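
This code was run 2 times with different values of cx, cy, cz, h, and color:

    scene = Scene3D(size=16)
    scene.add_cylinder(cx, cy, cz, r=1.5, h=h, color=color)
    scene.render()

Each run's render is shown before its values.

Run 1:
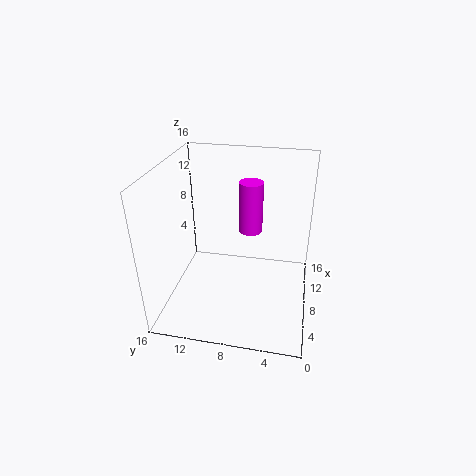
cx = 13.5
cy = 7.5
cz = 6
h = 6.5
color = 'magenta'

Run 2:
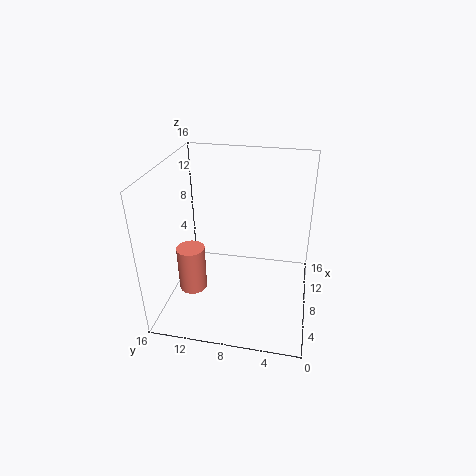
cx = 5
cy = 12.5
cz = 3
h = 5
color = 'salmon'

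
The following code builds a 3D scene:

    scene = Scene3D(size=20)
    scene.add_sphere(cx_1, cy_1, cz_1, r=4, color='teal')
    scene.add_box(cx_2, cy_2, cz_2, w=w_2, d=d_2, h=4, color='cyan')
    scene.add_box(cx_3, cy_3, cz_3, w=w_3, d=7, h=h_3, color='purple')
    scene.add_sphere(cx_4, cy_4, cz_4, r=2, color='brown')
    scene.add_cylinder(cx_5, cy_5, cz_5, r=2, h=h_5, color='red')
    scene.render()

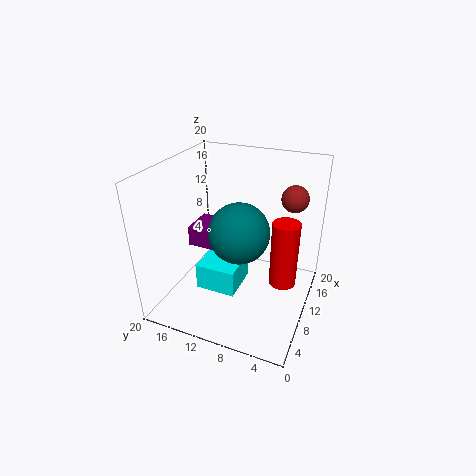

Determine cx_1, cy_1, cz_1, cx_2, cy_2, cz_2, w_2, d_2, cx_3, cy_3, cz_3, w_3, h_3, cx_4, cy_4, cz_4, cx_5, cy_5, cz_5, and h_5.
cx_1 = 8, cy_1 = 9, cz_1 = 12, cx_2 = 8, cy_2 = 10, cz_2 = 1, w_2 = 6, d_2 = 6, cx_3 = 10, cy_3 = 11, cz_3 = 7, w_3 = 5, h_3 = 3, cx_4 = 17, cy_4 = 4, cz_4 = 14, cx_5 = 13, cy_5 = 4, cz_5 = 2, h_5 = 10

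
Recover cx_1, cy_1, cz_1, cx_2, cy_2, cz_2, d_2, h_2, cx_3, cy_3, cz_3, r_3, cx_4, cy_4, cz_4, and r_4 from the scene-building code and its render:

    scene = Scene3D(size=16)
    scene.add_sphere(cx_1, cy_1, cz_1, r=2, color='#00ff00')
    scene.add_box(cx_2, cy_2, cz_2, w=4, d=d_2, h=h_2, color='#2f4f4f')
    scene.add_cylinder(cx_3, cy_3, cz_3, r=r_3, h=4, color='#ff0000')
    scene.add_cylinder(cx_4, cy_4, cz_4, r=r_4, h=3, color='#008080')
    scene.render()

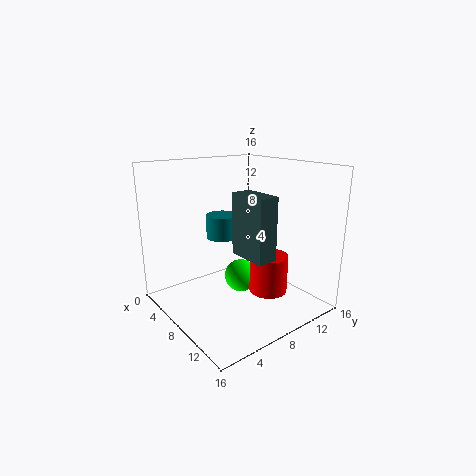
cx_1 = 6
cy_1 = 10
cz_1 = 2
cx_2 = 11
cy_2 = 5
cz_2 = 8
d_2 = 2
h_2 = 6
cx_3 = 12
cy_3 = 9
cz_3 = 3
r_3 = 2
cx_4 = 2
cy_4 = 10
cz_4 = 6
r_4 = 2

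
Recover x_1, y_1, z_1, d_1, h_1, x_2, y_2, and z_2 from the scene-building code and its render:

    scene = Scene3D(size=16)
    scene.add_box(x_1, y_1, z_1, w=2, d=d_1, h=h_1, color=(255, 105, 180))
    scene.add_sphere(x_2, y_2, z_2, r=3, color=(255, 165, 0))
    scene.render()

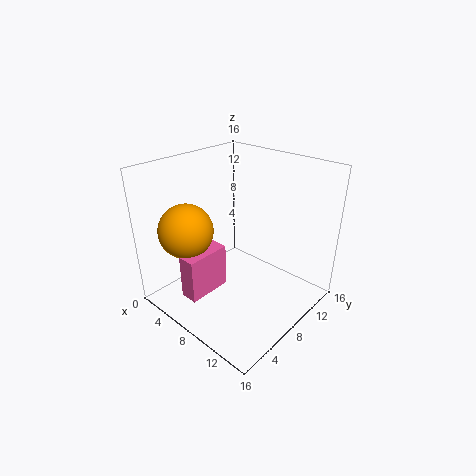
x_1 = 5
y_1 = 2
z_1 = 2
d_1 = 5
h_1 = 5
x_2 = 4
y_2 = 4
z_2 = 9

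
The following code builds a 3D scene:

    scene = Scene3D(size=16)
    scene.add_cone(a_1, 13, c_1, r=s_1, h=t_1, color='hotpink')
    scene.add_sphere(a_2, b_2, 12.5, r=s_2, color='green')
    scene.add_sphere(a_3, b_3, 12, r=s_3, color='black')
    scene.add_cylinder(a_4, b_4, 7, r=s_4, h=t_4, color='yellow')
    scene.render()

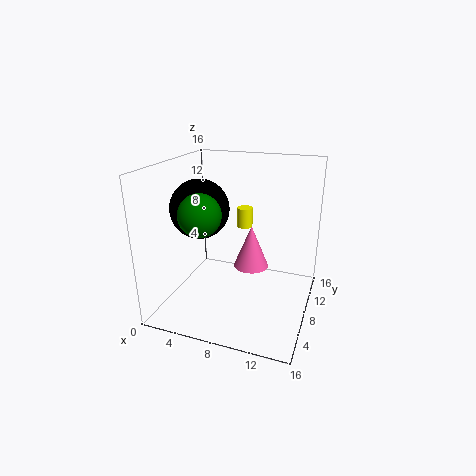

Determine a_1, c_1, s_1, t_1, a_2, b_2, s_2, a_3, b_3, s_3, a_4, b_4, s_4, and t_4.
a_1 = 8, c_1 = 2, s_1 = 2.25, t_1 = 5.5, a_2 = 6.5, b_2 = 2, s_2 = 2, a_3 = 5, b_3 = 5, s_3 = 3, a_4 = 6.75, b_4 = 14, s_4 = 1, t_4 = 2.5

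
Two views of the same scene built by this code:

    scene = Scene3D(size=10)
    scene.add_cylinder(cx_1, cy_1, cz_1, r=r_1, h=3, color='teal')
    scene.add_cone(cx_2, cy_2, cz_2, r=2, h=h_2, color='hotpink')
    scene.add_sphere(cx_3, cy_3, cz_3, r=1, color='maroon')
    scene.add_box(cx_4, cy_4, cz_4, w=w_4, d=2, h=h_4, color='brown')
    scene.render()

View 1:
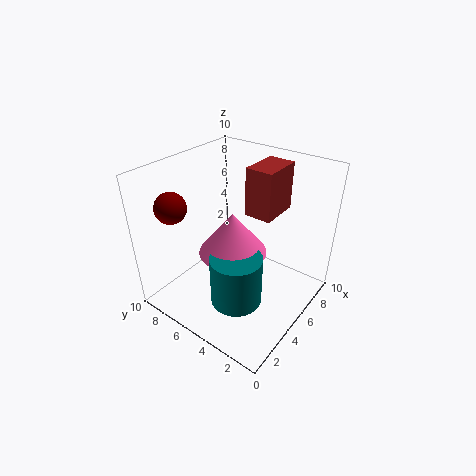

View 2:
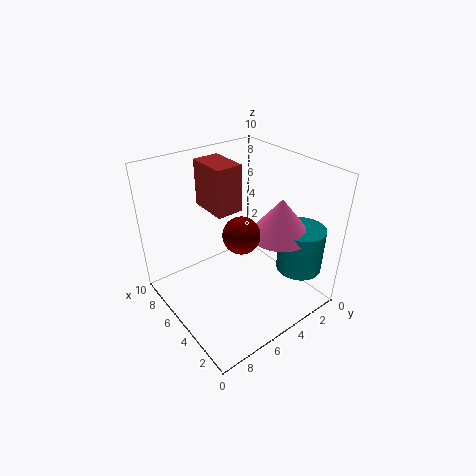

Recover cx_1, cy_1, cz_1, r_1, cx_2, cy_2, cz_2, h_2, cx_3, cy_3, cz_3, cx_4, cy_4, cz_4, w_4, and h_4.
cx_1 = 1.5; cy_1 = 2.5; cz_1 = 3.5; r_1 = 1.5; cx_2 = 2.5; cy_2 = 3.5; cz_2 = 6; h_2 = 2.5; cx_3 = 1.5; cy_3 = 7.5; cz_3 = 8; cx_4 = 6.5; cy_4 = 3.5; cz_4 = 6; w_4 = 3; h_4 = 3.5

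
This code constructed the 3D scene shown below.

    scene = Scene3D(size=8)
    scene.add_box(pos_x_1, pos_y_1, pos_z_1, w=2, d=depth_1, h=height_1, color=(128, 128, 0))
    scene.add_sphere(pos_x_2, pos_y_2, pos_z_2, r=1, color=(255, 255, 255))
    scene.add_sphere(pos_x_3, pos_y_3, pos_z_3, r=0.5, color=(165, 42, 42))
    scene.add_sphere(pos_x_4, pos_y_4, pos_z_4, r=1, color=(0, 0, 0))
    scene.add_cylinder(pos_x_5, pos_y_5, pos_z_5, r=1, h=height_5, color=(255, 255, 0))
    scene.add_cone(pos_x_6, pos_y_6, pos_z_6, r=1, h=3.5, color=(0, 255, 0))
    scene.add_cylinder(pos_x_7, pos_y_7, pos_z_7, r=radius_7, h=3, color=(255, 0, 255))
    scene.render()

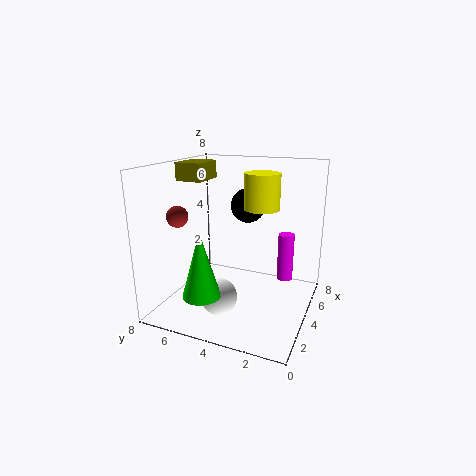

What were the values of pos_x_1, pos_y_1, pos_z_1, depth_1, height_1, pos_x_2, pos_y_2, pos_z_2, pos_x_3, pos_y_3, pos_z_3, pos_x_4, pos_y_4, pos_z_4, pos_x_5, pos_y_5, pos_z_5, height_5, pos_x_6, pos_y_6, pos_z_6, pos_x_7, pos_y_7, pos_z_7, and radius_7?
pos_x_1 = 3.5, pos_y_1 = 6, pos_z_1 = 7, depth_1 = 1.5, height_1 = 1, pos_x_2 = 2.5, pos_y_2 = 4.5, pos_z_2 = 1, pos_x_3 = 0.5, pos_y_3 = 5.5, pos_z_3 = 6, pos_x_4 = 5.5, pos_y_4 = 4, pos_z_4 = 5.5, pos_x_5 = 5, pos_y_5 = 3, pos_z_5 = 5.5, height_5 = 2, pos_x_6 = 1.5, pos_y_6 = 5, pos_z_6 = 1.5, pos_x_7 = 7, pos_y_7 = 2, pos_z_7 = 0.5, radius_7 = 0.5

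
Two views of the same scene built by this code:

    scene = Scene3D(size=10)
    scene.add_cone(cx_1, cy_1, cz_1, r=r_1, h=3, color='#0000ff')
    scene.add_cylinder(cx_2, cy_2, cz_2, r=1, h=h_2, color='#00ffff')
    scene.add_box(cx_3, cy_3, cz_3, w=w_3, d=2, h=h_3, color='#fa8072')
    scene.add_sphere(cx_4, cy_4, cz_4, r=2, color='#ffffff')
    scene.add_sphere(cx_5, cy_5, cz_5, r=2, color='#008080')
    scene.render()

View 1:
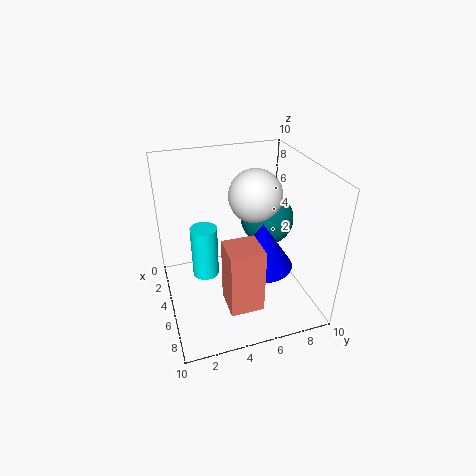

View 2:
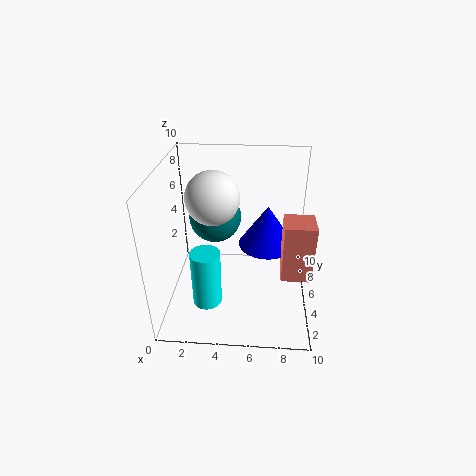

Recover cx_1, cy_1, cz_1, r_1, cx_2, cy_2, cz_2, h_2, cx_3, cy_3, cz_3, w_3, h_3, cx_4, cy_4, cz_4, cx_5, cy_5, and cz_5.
cx_1 = 7, cy_1 = 6, cz_1 = 4, r_1 = 2, cx_2 = 3, cy_2 = 3, cz_2 = 1, h_2 = 4, cx_3 = 8, cy_3 = 3, cz_3 = 3, w_3 = 2, h_3 = 4, cx_4 = 3, cy_4 = 7, cz_4 = 7, cx_5 = 3, cy_5 = 8, cz_5 = 5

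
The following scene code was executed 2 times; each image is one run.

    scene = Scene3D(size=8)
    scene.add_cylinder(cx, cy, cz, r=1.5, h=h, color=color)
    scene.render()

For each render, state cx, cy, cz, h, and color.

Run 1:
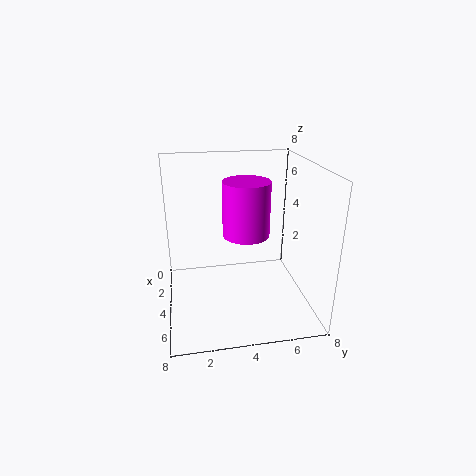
cx = 1.5, cy = 5, cz = 3, h = 3.5, color = 'magenta'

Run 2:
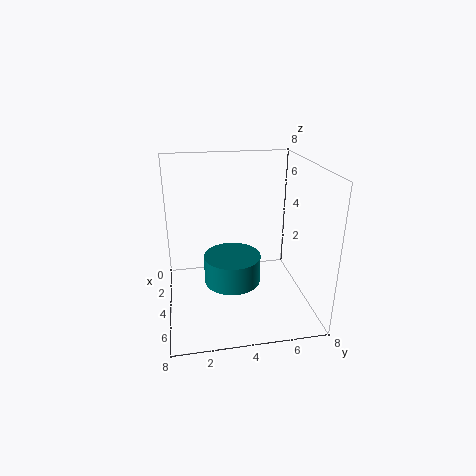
cx = 5, cy = 3.5, cz = 2, h = 1.5, color = 'teal'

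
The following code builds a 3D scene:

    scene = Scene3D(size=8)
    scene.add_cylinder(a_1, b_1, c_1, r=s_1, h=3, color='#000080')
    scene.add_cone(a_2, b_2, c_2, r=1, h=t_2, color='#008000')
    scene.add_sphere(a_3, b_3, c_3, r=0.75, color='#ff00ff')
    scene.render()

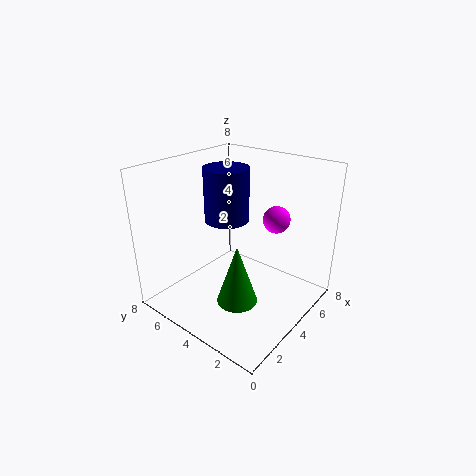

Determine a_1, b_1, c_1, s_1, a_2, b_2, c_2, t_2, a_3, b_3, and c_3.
a_1 = 4.25
b_1 = 5
c_1 = 4.75
s_1 = 1.25
a_2 = 1.75
b_2 = 2.25
c_2 = 2
t_2 = 3
a_3 = 5.5
b_3 = 2.5
c_3 = 5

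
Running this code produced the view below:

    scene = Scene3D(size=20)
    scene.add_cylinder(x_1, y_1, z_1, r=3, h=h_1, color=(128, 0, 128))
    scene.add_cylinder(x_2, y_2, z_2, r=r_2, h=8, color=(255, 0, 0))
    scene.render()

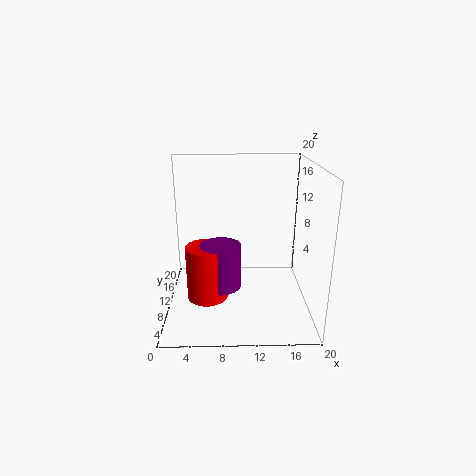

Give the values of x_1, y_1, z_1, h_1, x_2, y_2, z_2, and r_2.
x_1 = 7.5, y_1 = 11, z_1 = 2, h_1 = 6.5, x_2 = 5.5, y_2 = 10.5, z_2 = 0.5, r_2 = 3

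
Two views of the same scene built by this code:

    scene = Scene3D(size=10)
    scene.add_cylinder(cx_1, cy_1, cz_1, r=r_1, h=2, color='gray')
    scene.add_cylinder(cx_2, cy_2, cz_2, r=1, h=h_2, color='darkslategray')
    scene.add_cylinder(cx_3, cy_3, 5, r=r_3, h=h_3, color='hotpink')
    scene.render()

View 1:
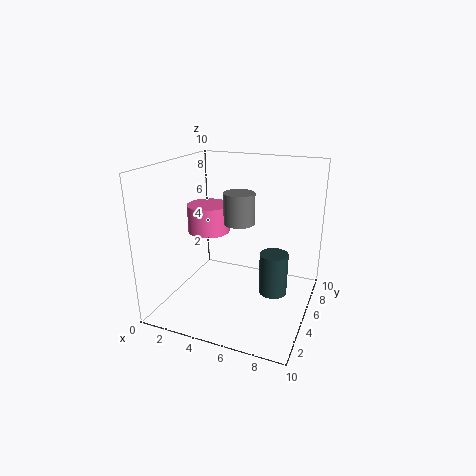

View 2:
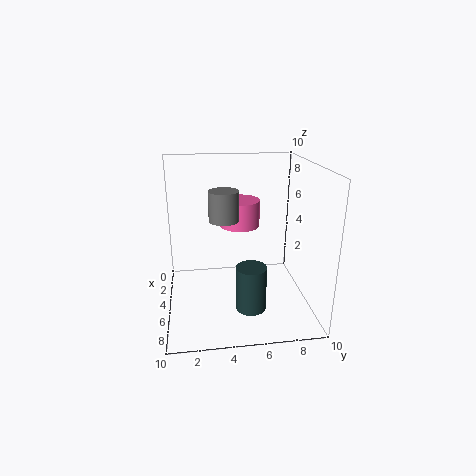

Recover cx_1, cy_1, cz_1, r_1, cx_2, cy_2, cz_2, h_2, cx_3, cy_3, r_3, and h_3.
cx_1 = 5.5, cy_1 = 4, cz_1 = 6.5, r_1 = 1, cx_2 = 7.5, cy_2 = 5.5, cz_2 = 1, h_2 = 3, cx_3 = 2.5, cy_3 = 5.5, r_3 = 1.5, h_3 = 2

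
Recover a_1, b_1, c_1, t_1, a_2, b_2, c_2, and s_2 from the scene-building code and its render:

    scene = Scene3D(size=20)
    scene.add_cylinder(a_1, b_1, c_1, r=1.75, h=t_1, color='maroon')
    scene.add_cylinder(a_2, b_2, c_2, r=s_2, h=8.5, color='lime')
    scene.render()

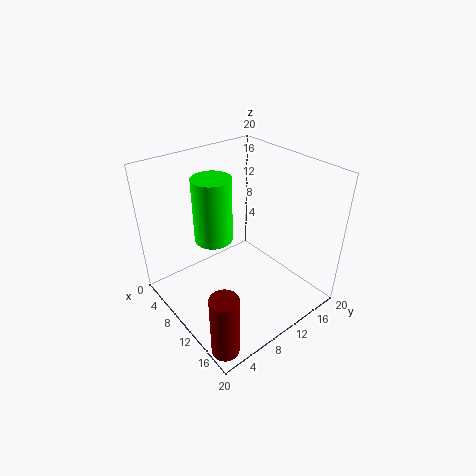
a_1 = 17.75; b_1 = 1.75; c_1 = 0.75; t_1 = 8.5; a_2 = 9.25; b_2 = 6.5; c_2 = 11; s_2 = 2.5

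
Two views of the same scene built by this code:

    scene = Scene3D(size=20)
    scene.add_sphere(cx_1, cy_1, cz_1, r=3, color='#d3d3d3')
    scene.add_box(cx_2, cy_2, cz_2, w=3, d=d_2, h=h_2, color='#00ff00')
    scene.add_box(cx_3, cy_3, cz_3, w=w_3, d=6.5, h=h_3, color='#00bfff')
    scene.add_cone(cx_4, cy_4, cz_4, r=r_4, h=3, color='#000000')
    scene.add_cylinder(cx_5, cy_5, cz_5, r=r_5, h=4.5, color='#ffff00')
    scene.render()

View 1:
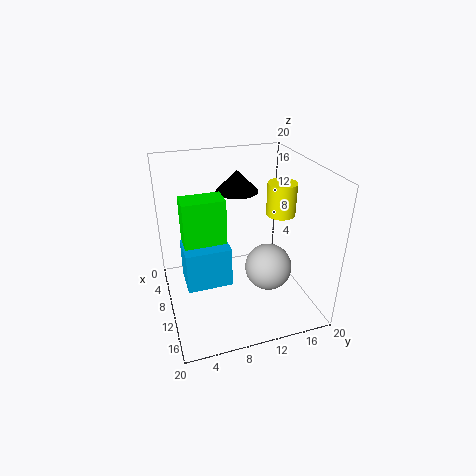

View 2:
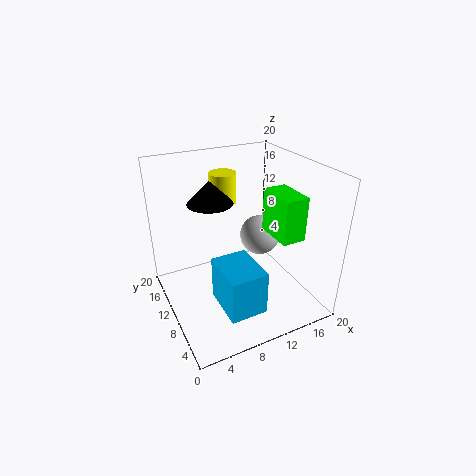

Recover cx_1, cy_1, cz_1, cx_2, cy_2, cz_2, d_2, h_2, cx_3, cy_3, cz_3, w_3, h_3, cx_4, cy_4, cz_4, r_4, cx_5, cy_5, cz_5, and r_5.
cx_1 = 15; cy_1 = 12.5; cz_1 = 8; cx_2 = 12; cy_2 = 2; cz_2 = 12.5; d_2 = 5; h_2 = 5.5; cx_3 = 5.5; cy_3 = 2.5; cz_3 = 2.5; w_3 = 5; h_3 = 6; cx_4 = 6.5; cy_4 = 11; cz_4 = 15.5; r_4 = 3; cx_5 = 10.5; cy_5 = 16; cz_5 = 13; r_5 = 2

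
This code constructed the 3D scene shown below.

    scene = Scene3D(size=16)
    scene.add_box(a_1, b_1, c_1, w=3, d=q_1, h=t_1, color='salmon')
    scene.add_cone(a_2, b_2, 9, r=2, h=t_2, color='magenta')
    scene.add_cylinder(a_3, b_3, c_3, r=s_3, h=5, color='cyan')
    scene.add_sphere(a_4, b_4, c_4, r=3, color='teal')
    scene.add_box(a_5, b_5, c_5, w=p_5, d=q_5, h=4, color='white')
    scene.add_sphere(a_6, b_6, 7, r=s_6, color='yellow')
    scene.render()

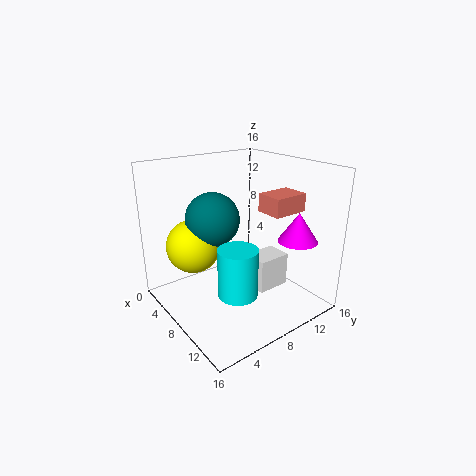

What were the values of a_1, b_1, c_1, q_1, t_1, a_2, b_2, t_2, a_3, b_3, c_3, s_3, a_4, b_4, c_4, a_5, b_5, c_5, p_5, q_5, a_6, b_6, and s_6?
a_1 = 9, b_1 = 10, c_1 = 11, q_1 = 4, t_1 = 2, a_2 = 14, b_2 = 11, t_2 = 3, a_3 = 12, b_3 = 5, c_3 = 4, s_3 = 2, a_4 = 6, b_4 = 6, c_4 = 10, a_5 = 7, b_5 = 10, c_5 = 1, p_5 = 3, q_5 = 4, a_6 = 5, b_6 = 4, s_6 = 3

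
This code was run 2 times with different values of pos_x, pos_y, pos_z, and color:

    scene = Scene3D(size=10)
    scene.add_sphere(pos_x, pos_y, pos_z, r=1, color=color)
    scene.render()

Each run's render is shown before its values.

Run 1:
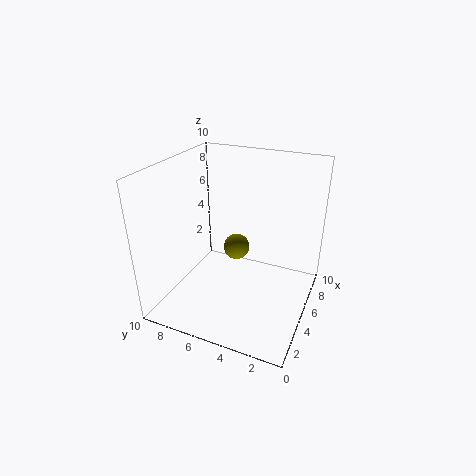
pos_x = 7, pos_y = 6, pos_z = 3, color = 'olive'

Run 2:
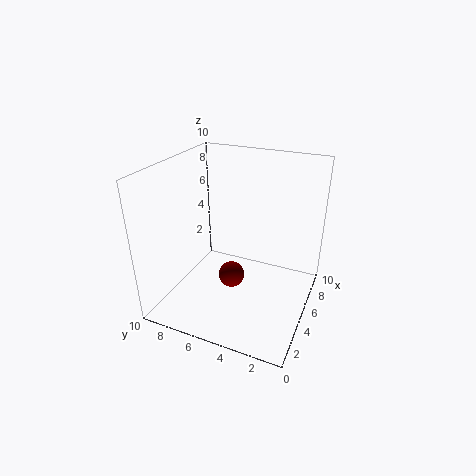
pos_x = 6, pos_y = 6, pos_z = 1, color = 'maroon'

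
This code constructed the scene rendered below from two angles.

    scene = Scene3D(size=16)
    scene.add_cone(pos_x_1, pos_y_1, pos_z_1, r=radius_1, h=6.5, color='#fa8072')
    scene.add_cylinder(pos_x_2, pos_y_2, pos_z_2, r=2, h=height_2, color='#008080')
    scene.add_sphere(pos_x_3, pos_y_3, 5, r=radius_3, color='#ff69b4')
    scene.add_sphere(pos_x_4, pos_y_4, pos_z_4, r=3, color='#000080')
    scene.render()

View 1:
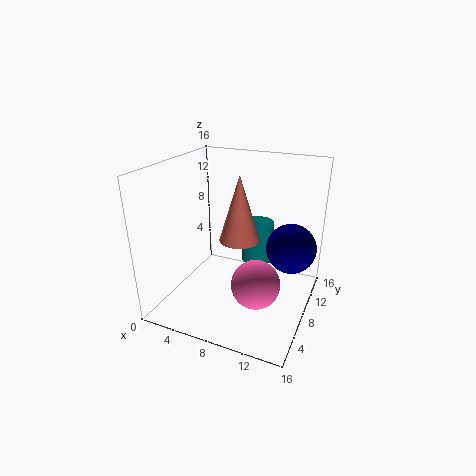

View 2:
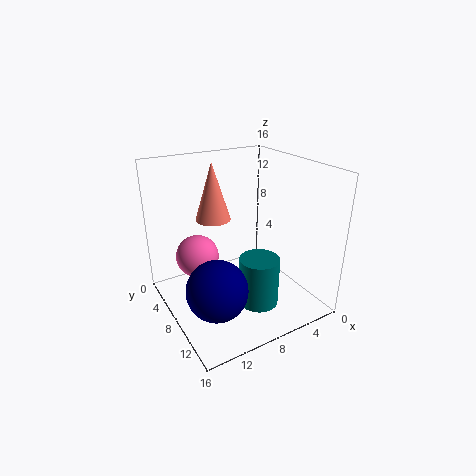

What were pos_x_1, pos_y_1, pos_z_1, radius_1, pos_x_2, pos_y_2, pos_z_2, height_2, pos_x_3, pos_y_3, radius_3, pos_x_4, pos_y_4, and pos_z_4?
pos_x_1 = 9.5; pos_y_1 = 5; pos_z_1 = 9.5; radius_1 = 2; pos_x_2 = 8.5; pos_y_2 = 13; pos_z_2 = 3; height_2 = 5; pos_x_3 = 11.5; pos_y_3 = 4.5; radius_3 = 2.5; pos_x_4 = 13; pos_y_4 = 12.5; pos_z_4 = 5.5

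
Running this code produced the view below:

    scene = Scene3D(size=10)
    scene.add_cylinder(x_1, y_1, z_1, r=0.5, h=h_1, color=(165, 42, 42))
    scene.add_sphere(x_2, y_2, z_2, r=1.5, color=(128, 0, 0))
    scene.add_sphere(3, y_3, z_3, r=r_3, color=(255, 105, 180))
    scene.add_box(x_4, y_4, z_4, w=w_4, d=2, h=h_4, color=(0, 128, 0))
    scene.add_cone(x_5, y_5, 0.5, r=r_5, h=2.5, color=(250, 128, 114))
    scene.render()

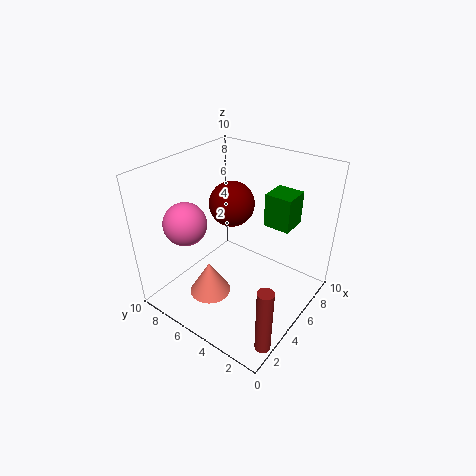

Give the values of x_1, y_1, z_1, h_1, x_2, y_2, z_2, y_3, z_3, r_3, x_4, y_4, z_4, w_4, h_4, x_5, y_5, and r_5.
x_1 = 1.5
y_1 = 0.5
z_1 = 0.5
h_1 = 4.5
x_2 = 5
y_2 = 5.5
z_2 = 7.5
y_3 = 8
z_3 = 6
r_3 = 1.5
x_4 = 7.5
y_4 = 2.5
z_4 = 5
w_4 = 2
h_4 = 2.5
x_5 = 3.5
y_5 = 6.5
r_5 = 1.5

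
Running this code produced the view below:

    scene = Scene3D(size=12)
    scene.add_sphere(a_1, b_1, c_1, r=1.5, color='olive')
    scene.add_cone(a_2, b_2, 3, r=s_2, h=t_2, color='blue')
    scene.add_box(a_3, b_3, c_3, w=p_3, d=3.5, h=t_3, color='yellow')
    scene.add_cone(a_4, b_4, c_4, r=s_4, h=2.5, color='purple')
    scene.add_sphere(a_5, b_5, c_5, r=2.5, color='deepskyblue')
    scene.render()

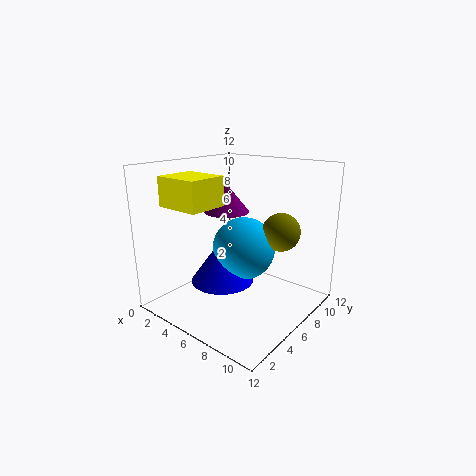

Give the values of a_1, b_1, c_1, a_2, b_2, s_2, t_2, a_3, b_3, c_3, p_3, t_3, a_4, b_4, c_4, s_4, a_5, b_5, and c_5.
a_1 = 9.5, b_1 = 7, c_1 = 7, a_2 = 6, b_2 = 4, s_2 = 2.5, t_2 = 3.5, a_3 = 0.5, b_3 = 2.5, c_3 = 8.5, p_3 = 4, t_3 = 2.5, a_4 = 3.5, b_4 = 7.5, c_4 = 7.5, s_4 = 2, a_5 = 7, b_5 = 5.5, c_5 = 5.5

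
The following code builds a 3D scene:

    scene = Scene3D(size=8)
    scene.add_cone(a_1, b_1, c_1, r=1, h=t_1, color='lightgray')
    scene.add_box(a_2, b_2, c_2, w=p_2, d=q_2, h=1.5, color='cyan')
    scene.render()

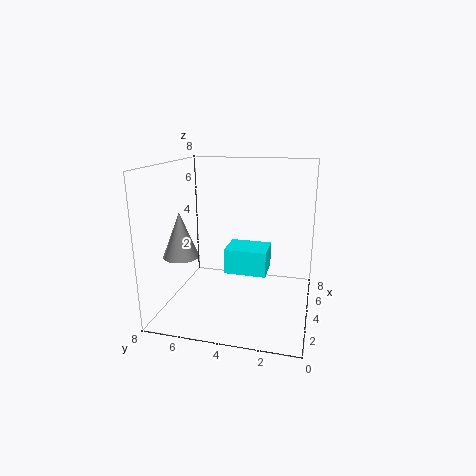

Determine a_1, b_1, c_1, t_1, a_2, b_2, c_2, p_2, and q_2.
a_1 = 3; b_1 = 7; c_1 = 3; t_1 = 2.5; a_2 = 4.5; b_2 = 2.5; c_2 = 1.5; p_2 = 2; q_2 = 2.5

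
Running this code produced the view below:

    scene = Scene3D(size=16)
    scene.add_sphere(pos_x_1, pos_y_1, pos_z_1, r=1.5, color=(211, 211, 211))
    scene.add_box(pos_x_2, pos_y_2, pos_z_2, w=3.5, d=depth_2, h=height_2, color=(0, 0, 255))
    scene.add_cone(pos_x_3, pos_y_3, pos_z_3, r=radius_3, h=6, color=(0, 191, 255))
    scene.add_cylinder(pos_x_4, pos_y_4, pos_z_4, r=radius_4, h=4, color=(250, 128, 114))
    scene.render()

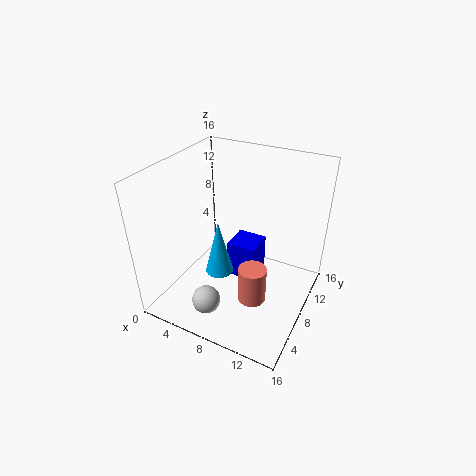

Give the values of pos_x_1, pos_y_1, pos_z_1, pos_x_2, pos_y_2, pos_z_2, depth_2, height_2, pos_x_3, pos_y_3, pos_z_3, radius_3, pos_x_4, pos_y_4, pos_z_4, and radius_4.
pos_x_1 = 7, pos_y_1 = 2.5, pos_z_1 = 3, pos_x_2 = 6, pos_y_2 = 9, pos_z_2 = 1.5, depth_2 = 3.5, height_2 = 4.5, pos_x_3 = 7, pos_y_3 = 5.5, pos_z_3 = 5, radius_3 = 1.5, pos_x_4 = 11, pos_y_4 = 5.5, pos_z_4 = 2.5, radius_4 = 1.5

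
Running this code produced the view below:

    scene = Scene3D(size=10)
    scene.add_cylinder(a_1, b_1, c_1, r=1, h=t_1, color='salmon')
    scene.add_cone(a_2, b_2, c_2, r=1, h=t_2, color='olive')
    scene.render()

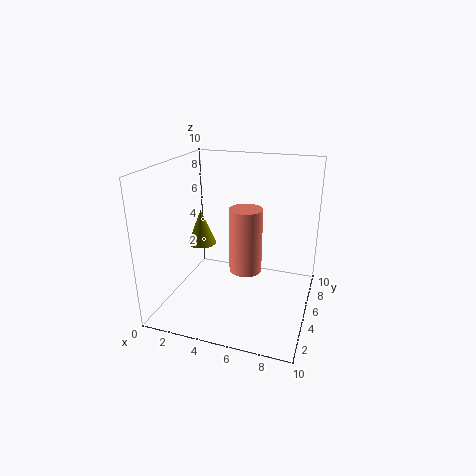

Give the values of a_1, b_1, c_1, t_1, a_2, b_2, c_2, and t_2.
a_1 = 6.25
b_1 = 2.75
c_1 = 4
t_1 = 4
a_2 = 2.25
b_2 = 5
c_2 = 4.25
t_2 = 2.5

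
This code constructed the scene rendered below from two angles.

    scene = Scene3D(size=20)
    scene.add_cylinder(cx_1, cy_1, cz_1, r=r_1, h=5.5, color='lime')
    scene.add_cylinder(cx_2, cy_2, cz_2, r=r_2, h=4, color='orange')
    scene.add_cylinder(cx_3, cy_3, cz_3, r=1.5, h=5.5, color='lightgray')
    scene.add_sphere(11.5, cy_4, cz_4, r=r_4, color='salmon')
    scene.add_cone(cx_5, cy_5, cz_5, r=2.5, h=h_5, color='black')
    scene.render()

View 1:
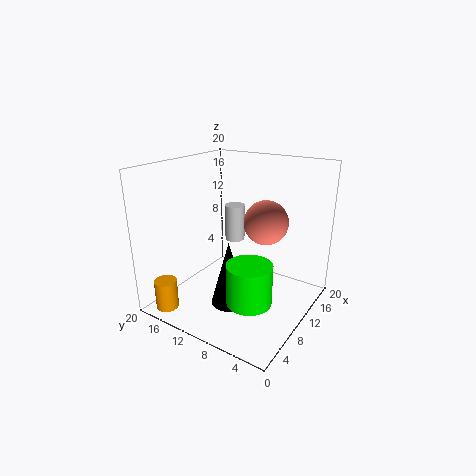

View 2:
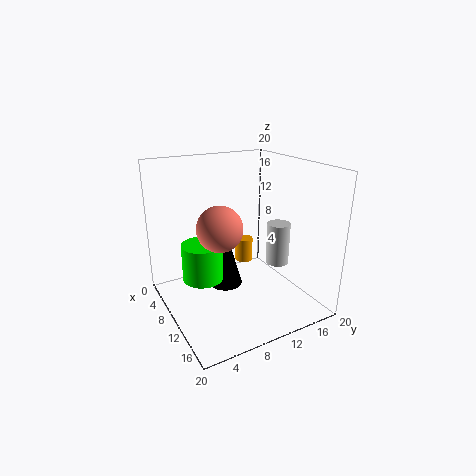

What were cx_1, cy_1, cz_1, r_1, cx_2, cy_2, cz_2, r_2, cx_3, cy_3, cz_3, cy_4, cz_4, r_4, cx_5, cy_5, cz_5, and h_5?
cx_1 = 6.5; cy_1 = 6; cz_1 = 3; r_1 = 3; cx_2 = 1.5; cy_2 = 16; cz_2 = 1.5; r_2 = 1.5; cx_3 = 14.5; cy_3 = 13.5; cz_3 = 7.5; cy_4 = 6.5; cz_4 = 12.5; r_4 = 3; cx_5 = 7; cy_5 = 9.5; cz_5 = 1.5; h_5 = 9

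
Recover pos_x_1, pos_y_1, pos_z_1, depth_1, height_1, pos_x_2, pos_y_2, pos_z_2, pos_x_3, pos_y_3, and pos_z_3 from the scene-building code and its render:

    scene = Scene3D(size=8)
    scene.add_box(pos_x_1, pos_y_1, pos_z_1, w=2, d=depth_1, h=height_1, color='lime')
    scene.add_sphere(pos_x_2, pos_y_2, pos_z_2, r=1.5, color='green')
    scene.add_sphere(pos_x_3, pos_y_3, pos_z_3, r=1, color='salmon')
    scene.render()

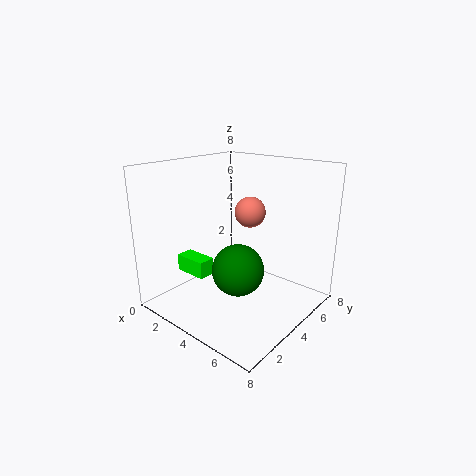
pos_x_1 = 0.5, pos_y_1 = 2.5, pos_z_1 = 1.5, depth_1 = 1, height_1 = 1, pos_x_2 = 4, pos_y_2 = 4, pos_z_2 = 2, pos_x_3 = 2.5, pos_y_3 = 7, pos_z_3 = 4.5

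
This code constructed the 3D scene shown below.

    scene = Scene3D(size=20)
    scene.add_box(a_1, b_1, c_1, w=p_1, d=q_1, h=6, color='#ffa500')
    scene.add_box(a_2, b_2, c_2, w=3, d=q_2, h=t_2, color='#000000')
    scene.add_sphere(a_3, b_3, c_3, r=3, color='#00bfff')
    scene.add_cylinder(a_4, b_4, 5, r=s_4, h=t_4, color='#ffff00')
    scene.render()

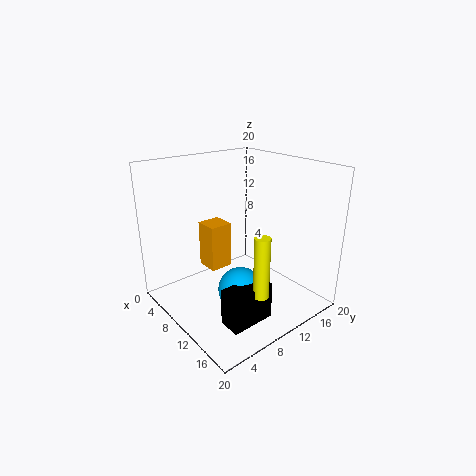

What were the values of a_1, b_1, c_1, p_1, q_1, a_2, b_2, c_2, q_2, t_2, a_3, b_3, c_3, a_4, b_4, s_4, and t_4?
a_1 = 8, b_1 = 5, c_1 = 7, p_1 = 3, q_1 = 3, a_2 = 14, b_2 = 4, c_2 = 1, q_2 = 6, t_2 = 5, a_3 = 13, b_3 = 8, c_3 = 4, a_4 = 17, b_4 = 8, s_4 = 1, t_4 = 8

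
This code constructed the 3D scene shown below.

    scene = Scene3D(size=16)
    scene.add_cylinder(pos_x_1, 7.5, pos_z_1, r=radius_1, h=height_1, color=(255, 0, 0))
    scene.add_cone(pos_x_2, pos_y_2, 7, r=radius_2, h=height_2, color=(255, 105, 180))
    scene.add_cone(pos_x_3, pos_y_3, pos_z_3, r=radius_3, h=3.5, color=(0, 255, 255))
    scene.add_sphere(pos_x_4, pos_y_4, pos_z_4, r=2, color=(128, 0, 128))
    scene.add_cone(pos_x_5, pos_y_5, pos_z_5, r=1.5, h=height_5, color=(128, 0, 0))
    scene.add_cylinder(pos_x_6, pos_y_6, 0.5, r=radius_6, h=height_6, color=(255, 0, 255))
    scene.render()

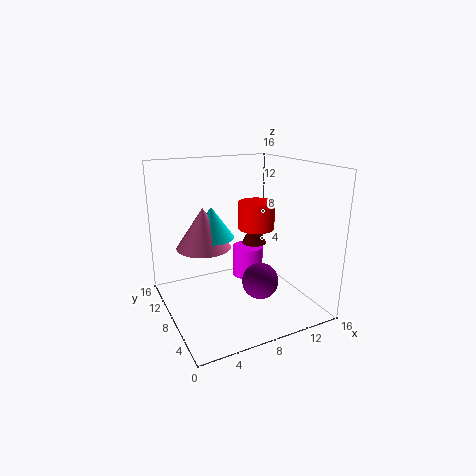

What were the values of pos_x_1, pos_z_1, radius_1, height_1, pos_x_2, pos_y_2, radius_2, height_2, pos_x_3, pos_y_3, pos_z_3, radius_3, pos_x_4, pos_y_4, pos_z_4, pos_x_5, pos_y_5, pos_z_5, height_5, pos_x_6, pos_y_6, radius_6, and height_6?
pos_x_1 = 10
pos_z_1 = 9
radius_1 = 2
height_1 = 3
pos_x_2 = 4.5
pos_y_2 = 9.5
radius_2 = 3
height_2 = 4.5
pos_x_3 = 5.5
pos_y_3 = 9.5
pos_z_3 = 8
radius_3 = 2.5
pos_x_4 = 9.5
pos_y_4 = 5.5
pos_z_4 = 3.5
pos_x_5 = 11.5
pos_y_5 = 10.5
pos_z_5 = 6
height_5 = 3
pos_x_6 = 12
pos_y_6 = 13
radius_6 = 2
height_6 = 4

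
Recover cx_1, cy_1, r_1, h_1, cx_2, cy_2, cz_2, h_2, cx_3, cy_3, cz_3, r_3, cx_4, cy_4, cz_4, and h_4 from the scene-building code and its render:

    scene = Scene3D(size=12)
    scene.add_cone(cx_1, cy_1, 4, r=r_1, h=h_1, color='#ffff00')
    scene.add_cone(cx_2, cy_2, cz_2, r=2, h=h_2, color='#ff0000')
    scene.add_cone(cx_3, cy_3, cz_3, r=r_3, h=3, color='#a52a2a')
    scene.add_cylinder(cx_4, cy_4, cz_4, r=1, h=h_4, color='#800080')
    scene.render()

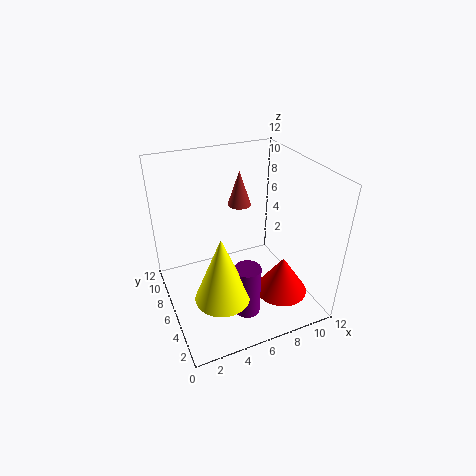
cx_1 = 3, cy_1 = 2, r_1 = 2, h_1 = 5, cx_2 = 8, cy_2 = 2, cz_2 = 3, h_2 = 3, cx_3 = 7, cy_3 = 8, cz_3 = 8, r_3 = 1, cx_4 = 5, cy_4 = 2, cz_4 = 2, h_4 = 4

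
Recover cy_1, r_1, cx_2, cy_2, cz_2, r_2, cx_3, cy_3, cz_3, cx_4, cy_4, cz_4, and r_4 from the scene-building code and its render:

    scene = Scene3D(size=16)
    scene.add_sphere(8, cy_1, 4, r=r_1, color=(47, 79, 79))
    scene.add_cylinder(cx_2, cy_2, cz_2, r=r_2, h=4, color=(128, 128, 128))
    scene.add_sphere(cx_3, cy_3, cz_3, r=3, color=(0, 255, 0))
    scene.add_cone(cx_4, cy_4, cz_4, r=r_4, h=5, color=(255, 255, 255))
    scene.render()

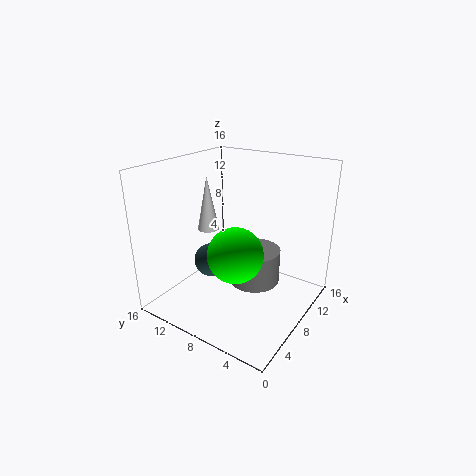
cy_1 = 12, r_1 = 2, cx_2 = 10, cy_2 = 7, cz_2 = 2, r_2 = 3, cx_3 = 6, cy_3 = 7, cz_3 = 7, cx_4 = 3, cy_4 = 8, cz_4 = 11, r_4 = 1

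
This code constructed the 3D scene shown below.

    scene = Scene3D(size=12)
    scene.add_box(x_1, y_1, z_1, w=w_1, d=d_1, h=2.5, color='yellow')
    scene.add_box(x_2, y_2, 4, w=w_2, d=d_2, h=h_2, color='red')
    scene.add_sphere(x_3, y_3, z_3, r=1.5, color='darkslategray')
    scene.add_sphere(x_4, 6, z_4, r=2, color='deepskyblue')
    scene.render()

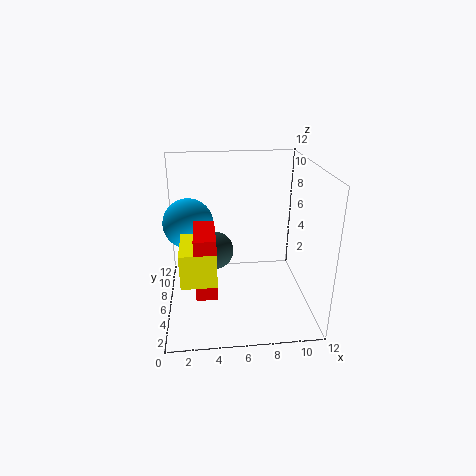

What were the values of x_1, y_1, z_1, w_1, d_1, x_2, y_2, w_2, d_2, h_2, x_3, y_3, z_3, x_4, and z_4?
x_1 = 1.5
y_1 = 0.5
z_1 = 5
w_1 = 2.5
d_1 = 4
x_2 = 2.5
y_2 = 0.5
w_2 = 1.5
d_2 = 3.5
h_2 = 4.5
x_3 = 4
y_3 = 5
z_3 = 5.5
x_4 = 2
z_4 = 7.5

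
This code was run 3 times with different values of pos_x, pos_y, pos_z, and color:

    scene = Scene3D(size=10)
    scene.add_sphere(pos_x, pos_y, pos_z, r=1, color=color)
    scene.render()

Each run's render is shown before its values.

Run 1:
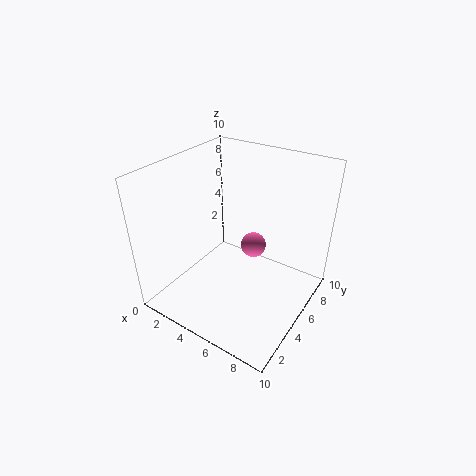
pos_x = 4.5
pos_y = 8
pos_z = 2.5
color = 'hotpink'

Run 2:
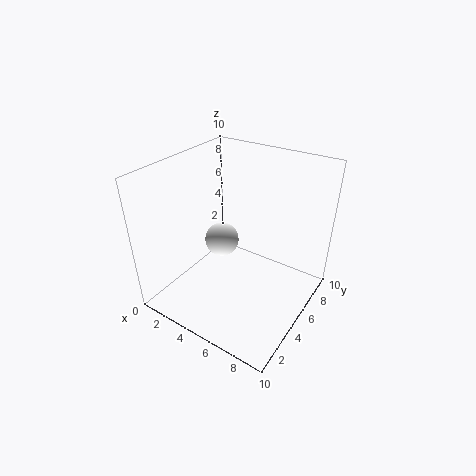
pos_x = 5.5
pos_y = 2.5
pos_z = 6.5
color = 'white'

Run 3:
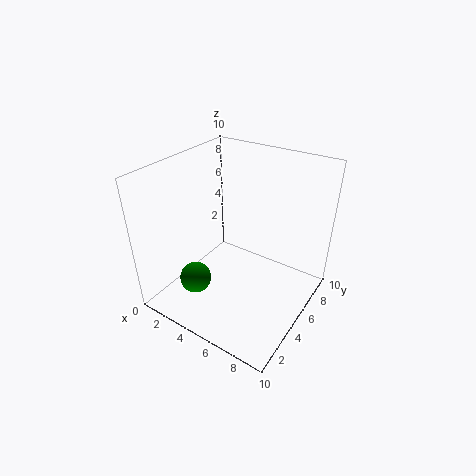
pos_x = 4
pos_y = 1.5
pos_z = 3.5
color = 'green'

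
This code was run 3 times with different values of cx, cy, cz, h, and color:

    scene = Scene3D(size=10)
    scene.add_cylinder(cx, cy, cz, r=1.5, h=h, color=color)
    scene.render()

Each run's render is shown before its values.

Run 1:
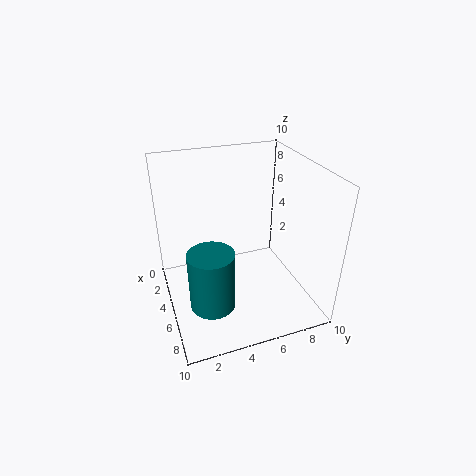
cx = 7; cy = 2.5; cz = 1.5; h = 4; color = 'teal'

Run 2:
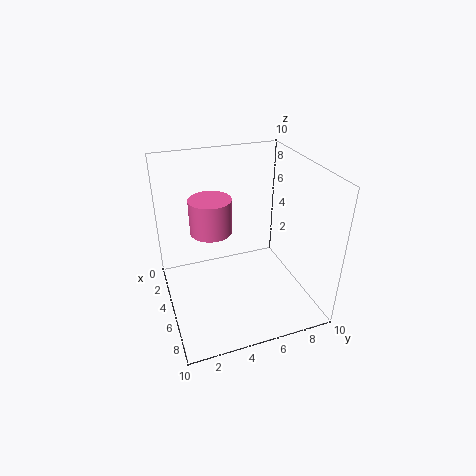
cx = 3.5; cy = 3.5; cz = 5; h = 2.5; color = 'hotpink'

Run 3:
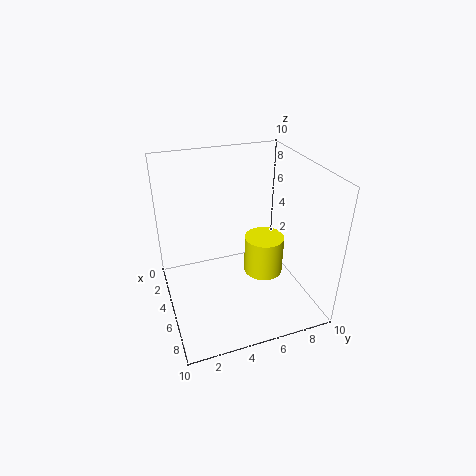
cx = 4; cy = 7.5; cz = 1; h = 3; color = 'yellow'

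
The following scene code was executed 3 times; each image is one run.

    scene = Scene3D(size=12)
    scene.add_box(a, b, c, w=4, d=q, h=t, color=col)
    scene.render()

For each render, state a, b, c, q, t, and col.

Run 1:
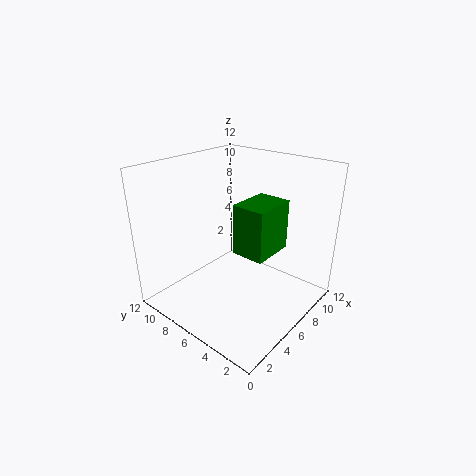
a = 6.5, b = 4, c = 4, q = 3, t = 4.5, col = 'green'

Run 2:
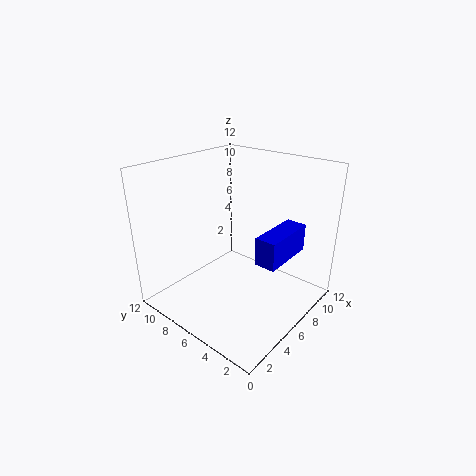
a = 3, b = 0.5, c = 6.5, q = 1.5, t = 2, col = 'blue'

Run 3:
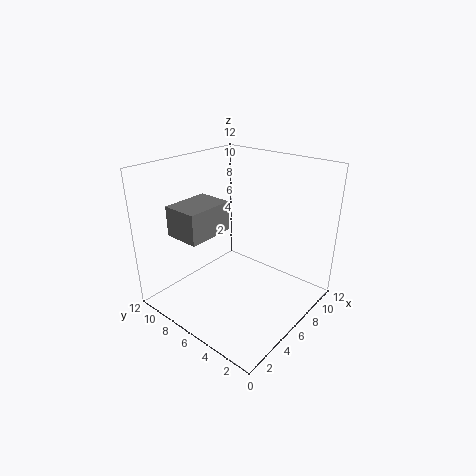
a = 2, b = 7, c = 6.5, q = 3, t = 2.5, col = 'gray'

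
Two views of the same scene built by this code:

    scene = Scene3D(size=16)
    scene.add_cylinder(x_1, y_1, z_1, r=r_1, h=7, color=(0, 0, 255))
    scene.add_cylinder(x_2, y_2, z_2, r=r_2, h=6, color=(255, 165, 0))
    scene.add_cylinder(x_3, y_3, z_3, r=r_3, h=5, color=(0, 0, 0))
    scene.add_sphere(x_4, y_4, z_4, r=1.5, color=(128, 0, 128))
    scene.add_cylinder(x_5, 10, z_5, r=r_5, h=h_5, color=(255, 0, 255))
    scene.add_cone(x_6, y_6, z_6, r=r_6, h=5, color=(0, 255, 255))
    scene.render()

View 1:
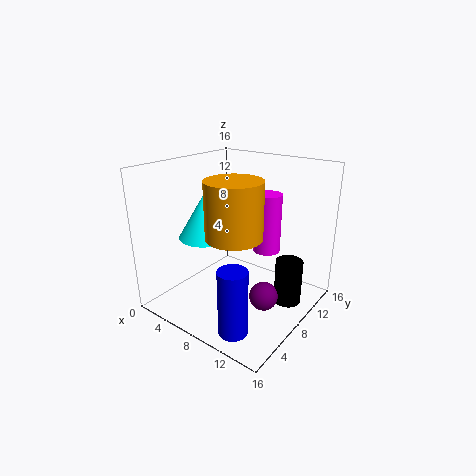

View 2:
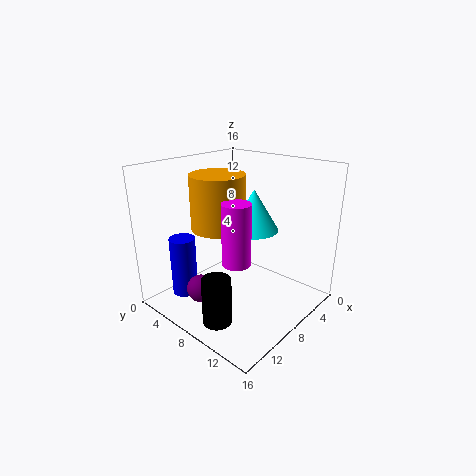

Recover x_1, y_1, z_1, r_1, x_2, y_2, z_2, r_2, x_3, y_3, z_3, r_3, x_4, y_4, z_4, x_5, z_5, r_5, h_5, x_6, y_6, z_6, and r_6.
x_1 = 11.5, y_1 = 2.5, z_1 = 0.5, r_1 = 1.5, x_2 = 9, y_2 = 6, z_2 = 9, r_2 = 3, x_3 = 13.5, y_3 = 10, z_3 = 1, r_3 = 1.5, x_4 = 12.5, y_4 = 6.5, z_4 = 3, x_5 = 10.5, z_5 = 6.5, r_5 = 1.5, h_5 = 6.5, x_6 = 4, y_6 = 7, z_6 = 7.5, r_6 = 3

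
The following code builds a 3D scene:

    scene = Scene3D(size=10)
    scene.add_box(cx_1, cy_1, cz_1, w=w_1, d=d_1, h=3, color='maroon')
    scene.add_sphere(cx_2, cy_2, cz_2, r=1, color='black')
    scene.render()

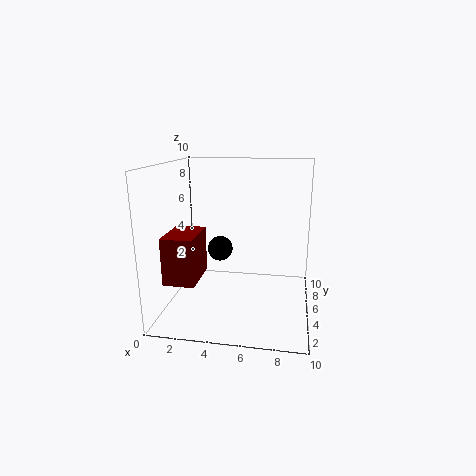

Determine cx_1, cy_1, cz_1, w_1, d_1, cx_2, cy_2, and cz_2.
cx_1 = 1; cy_1 = 1; cz_1 = 3; w_1 = 2; d_1 = 3; cx_2 = 3; cy_2 = 8; cz_2 = 3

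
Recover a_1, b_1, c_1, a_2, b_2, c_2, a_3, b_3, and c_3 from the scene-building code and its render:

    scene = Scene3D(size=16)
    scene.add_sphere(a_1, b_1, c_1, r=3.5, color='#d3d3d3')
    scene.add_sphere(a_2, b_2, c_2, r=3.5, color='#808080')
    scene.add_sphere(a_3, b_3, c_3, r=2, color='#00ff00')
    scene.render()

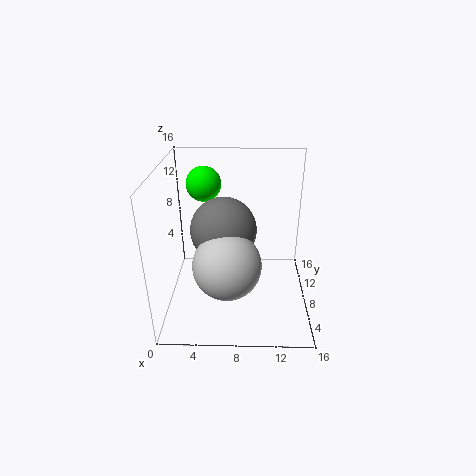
a_1 = 7
b_1 = 4
c_1 = 7
a_2 = 6.5
b_2 = 7
c_2 = 9.5
a_3 = 4
b_3 = 11.5
c_3 = 13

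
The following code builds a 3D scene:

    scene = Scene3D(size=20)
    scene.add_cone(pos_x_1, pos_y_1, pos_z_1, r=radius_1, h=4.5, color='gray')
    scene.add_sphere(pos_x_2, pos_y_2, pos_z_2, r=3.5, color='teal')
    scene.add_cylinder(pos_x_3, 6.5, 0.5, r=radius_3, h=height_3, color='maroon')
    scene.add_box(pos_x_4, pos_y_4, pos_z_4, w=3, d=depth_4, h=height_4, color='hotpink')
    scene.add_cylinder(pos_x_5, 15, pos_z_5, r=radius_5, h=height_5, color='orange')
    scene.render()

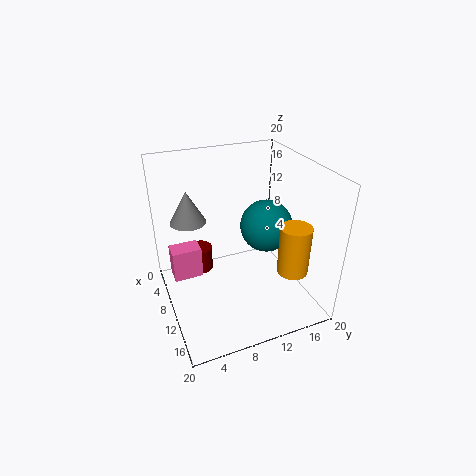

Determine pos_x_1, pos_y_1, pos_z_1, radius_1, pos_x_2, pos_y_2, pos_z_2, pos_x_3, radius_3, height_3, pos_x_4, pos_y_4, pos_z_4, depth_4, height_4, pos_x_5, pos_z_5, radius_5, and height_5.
pos_x_1 = 6.5; pos_y_1 = 4; pos_z_1 = 12; radius_1 = 2.5; pos_x_2 = 11.5; pos_y_2 = 13.5; pos_z_2 = 12; pos_x_3 = 2; radius_3 = 2; height_3 = 4; pos_x_4 = 2; pos_y_4 = 1.5; pos_z_4 = 1; depth_4 = 4.5; height_4 = 5; pos_x_5 = 16.5; pos_z_5 = 7.5; radius_5 = 2; height_5 = 6.5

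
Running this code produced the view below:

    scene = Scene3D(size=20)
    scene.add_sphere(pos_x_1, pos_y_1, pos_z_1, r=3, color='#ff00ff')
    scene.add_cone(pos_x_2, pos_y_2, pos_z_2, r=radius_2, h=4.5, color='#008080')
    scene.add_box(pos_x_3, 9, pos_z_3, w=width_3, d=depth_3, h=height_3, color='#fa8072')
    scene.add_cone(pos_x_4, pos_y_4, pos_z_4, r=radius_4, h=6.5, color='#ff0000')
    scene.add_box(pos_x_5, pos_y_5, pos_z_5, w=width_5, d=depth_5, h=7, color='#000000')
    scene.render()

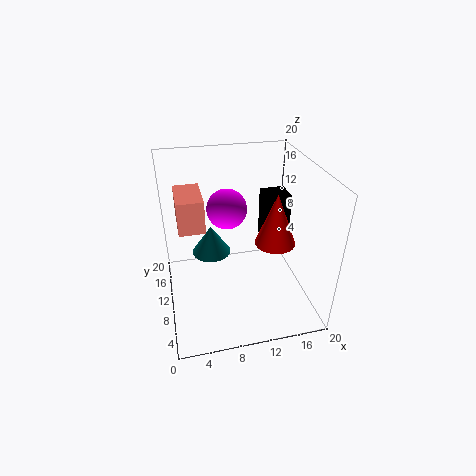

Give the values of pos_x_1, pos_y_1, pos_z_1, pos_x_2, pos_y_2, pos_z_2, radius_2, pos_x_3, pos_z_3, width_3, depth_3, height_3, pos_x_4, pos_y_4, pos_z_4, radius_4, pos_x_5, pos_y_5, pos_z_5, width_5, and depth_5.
pos_x_1 = 9.5, pos_y_1 = 15, pos_z_1 = 12, pos_x_2 = 7, pos_y_2 = 15.5, pos_z_2 = 4.5, radius_2 = 3, pos_x_3 = 2, pos_z_3 = 12, width_3 = 3.5, depth_3 = 6, height_3 = 4.5, pos_x_4 = 13.5, pos_y_4 = 5, pos_z_4 = 12, radius_4 = 2.5, pos_x_5 = 14, pos_y_5 = 10, pos_z_5 = 8.5, width_5 = 3.5, depth_5 = 3.5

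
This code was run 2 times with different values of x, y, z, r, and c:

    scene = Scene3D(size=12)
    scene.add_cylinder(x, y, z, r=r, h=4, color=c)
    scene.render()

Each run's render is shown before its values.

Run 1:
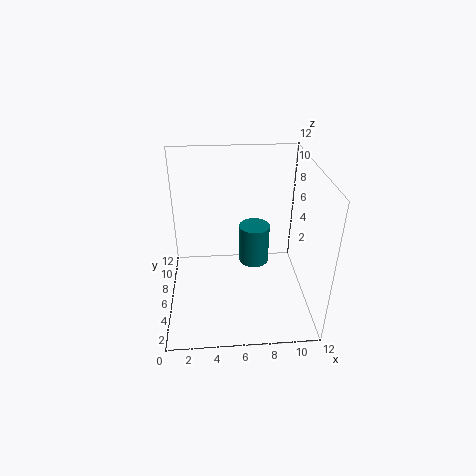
x = 8, y = 10.5, z = 0.5, r = 1.5, c = 'teal'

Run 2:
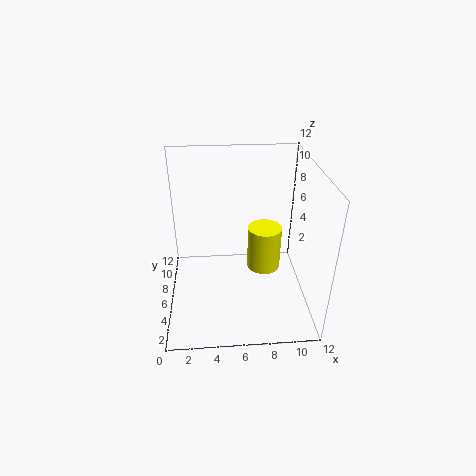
x = 8.5, y = 7.5, z = 2, r = 1.5, c = 'yellow'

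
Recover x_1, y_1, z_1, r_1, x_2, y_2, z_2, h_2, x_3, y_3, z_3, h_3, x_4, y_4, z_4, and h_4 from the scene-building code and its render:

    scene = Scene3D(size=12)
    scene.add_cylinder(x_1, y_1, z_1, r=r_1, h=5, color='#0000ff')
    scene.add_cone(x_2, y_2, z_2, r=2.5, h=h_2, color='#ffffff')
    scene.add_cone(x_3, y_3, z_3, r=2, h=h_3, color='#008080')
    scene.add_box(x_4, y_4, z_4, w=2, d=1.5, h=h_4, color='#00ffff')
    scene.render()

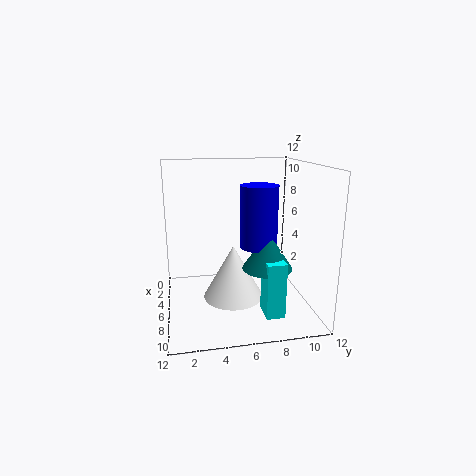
x_1 = 7, y_1 = 7.5, z_1 = 5.5, r_1 = 1.5, x_2 = 6.5, y_2 = 5.5, z_2 = 1, h_2 = 4.5, x_3 = 8, y_3 = 8, z_3 = 4, h_3 = 3, x_4 = 8, y_4 = 7.5, z_4 = 0.5, h_4 = 4.5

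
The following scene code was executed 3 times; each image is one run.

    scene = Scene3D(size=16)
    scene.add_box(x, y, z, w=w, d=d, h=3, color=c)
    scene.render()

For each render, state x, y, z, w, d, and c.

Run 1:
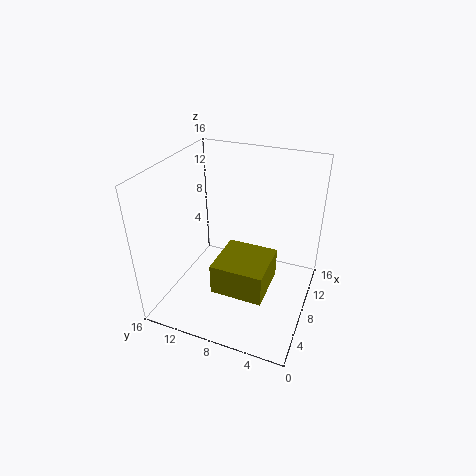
x = 1; y = 3; z = 6; w = 5; d = 5; c = 'olive'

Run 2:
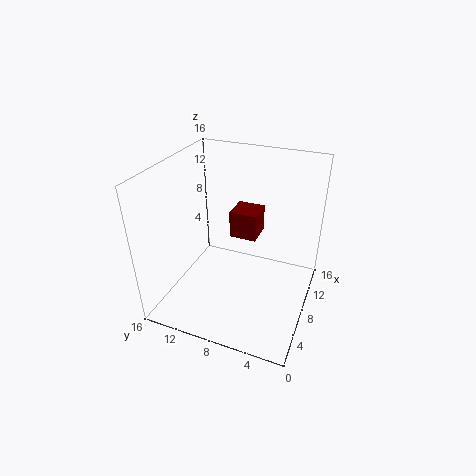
x = 8; y = 6; z = 8; w = 3; d = 3; c = 'maroon'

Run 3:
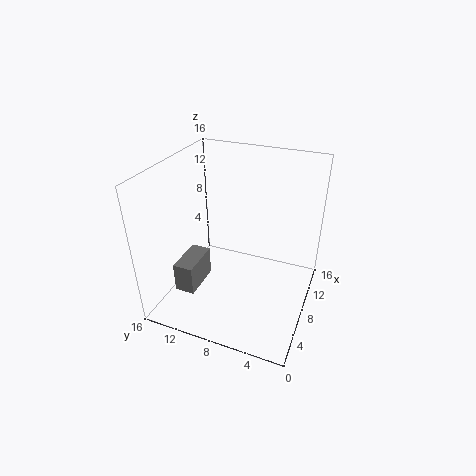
x = 1; y = 10; z = 5; w = 4; d = 2; c = 'gray'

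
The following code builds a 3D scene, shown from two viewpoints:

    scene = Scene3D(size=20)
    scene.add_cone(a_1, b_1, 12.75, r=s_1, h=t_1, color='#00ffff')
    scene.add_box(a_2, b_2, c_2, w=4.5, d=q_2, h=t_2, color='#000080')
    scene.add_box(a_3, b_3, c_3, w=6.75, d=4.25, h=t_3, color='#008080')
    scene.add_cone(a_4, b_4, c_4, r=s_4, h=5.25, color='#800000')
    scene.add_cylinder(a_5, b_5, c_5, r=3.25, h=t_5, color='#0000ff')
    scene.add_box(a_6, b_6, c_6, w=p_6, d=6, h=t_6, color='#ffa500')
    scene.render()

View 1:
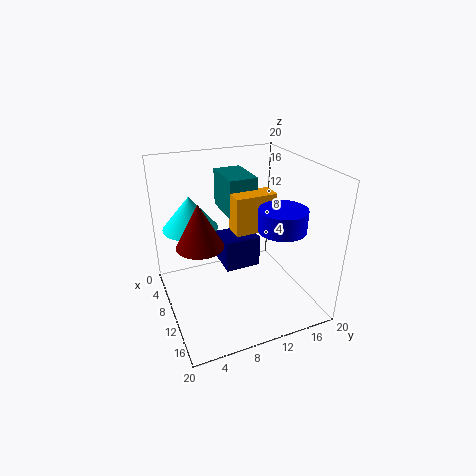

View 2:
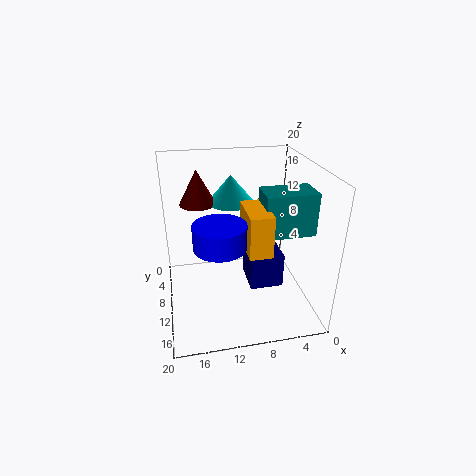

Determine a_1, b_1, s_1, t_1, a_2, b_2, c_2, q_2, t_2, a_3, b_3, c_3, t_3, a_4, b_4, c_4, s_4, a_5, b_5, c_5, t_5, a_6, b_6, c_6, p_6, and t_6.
a_1 = 9.75
b_1 = 3.5
s_1 = 3.5
t_1 = 4.25
a_2 = 4.5
b_2 = 8.75
c_2 = 4
q_2 = 5.25
t_2 = 4.75
a_3 = 0.5
b_3 = 10
c_3 = 11.5
t_3 = 5.75
a_4 = 14.75
b_4 = 3.25
c_4 = 12.75
s_4 = 2.75
a_5 = 13.25
b_5 = 15
c_5 = 11.75
t_5 = 3
a_6 = 6.75
b_6 = 10
c_6 = 10
p_6 = 3
t_6 = 5.5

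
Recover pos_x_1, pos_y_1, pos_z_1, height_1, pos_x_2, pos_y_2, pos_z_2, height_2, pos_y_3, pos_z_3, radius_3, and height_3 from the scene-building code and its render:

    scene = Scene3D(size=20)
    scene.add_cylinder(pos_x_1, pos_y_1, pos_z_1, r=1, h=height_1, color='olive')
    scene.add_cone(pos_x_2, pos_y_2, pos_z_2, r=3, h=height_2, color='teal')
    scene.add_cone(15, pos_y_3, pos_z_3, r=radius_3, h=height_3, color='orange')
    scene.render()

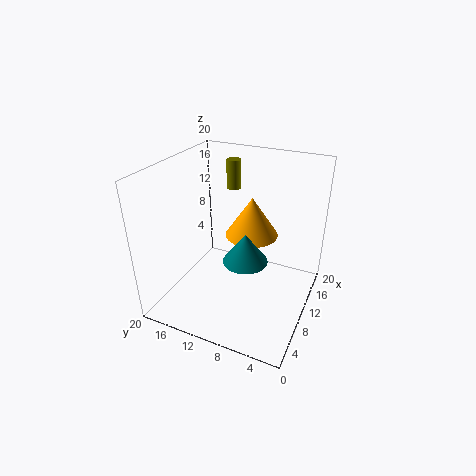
pos_x_1 = 13
pos_y_1 = 12
pos_z_1 = 16
height_1 = 4
pos_x_2 = 8
pos_y_2 = 8
pos_z_2 = 8
height_2 = 4
pos_y_3 = 10
pos_z_3 = 8
radius_3 = 4
height_3 = 6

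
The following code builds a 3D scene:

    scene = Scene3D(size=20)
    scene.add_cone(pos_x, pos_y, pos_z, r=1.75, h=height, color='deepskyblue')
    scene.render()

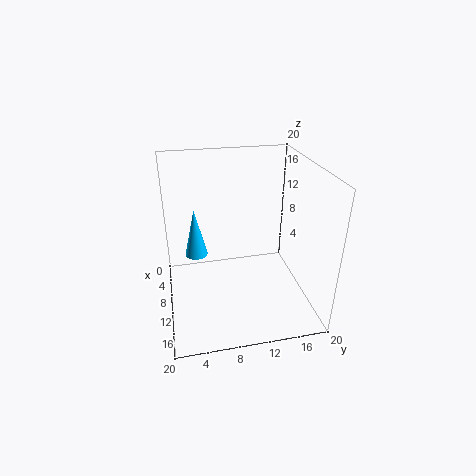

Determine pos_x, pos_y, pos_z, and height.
pos_x = 4.5
pos_y = 4.5
pos_z = 4.75
height = 7.5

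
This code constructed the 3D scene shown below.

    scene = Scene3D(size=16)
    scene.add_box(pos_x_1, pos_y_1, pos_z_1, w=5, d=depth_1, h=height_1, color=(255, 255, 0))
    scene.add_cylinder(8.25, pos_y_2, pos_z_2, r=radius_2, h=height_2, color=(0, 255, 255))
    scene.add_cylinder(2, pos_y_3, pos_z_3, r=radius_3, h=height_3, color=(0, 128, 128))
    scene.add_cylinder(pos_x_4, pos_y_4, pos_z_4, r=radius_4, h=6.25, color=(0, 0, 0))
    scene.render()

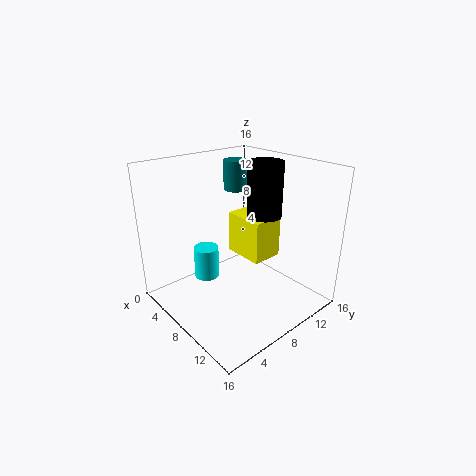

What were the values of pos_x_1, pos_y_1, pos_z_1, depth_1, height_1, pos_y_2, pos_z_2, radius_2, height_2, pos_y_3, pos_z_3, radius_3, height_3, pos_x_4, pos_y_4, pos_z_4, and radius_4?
pos_x_1 = 4.25
pos_y_1 = 9.75
pos_z_1 = 4.5
depth_1 = 3.75
height_1 = 5
pos_y_2 = 3.5
pos_z_2 = 5.25
radius_2 = 1.25
height_2 = 3.25
pos_y_3 = 12.75
pos_z_3 = 11.25
radius_3 = 1.5
height_3 = 3.75
pos_x_4 = 8.25
pos_y_4 = 11.75
pos_z_4 = 9.75
radius_4 = 2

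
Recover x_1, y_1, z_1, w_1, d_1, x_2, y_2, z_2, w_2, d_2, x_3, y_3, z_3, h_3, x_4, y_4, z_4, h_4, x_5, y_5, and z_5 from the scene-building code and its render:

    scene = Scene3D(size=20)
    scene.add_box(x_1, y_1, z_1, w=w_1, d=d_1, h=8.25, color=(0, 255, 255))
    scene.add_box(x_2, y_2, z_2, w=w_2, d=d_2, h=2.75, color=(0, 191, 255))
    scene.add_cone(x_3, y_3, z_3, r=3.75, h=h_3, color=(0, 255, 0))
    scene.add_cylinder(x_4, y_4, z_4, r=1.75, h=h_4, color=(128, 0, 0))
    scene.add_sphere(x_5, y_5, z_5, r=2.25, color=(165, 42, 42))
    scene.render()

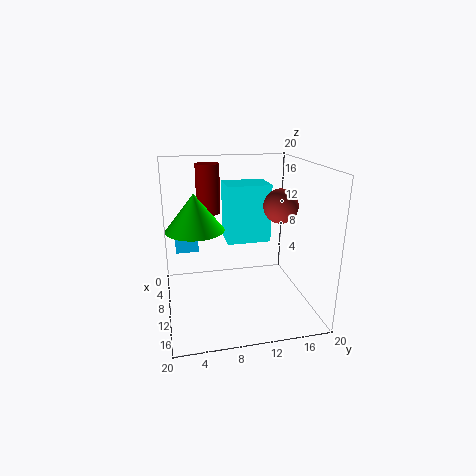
x_1 = 4.5; y_1 = 8.75; z_1 = 8.75; w_1 = 4.75; d_1 = 6.25; x_2 = 1.75; y_2 = 1.5; z_2 = 7.25; w_2 = 5.5; d_2 = 3.25; x_3 = 11.75; y_3 = 4; z_3 = 12.25; h_3 = 4.75; x_4 = 4.5; y_4 = 6.75; z_4 = 12.25; h_4 = 7.25; x_5 = 12.75; y_5 = 15; z_5 = 15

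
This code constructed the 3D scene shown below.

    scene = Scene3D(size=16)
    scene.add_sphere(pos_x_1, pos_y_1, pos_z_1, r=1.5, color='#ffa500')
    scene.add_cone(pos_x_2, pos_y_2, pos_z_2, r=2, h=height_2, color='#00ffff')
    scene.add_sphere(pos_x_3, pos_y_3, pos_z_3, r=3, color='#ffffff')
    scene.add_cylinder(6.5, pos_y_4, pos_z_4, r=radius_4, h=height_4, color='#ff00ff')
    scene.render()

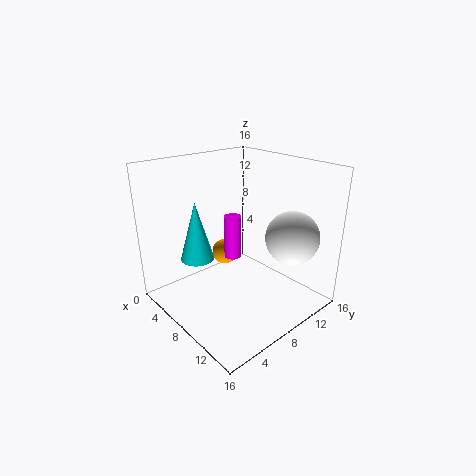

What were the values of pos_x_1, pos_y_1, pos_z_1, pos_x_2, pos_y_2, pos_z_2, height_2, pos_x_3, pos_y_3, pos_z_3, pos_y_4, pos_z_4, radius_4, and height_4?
pos_x_1 = 5; pos_y_1 = 8.5; pos_z_1 = 5; pos_x_2 = 3.5; pos_y_2 = 5.5; pos_z_2 = 4.5; height_2 = 7; pos_x_3 = 12; pos_y_3 = 12.5; pos_z_3 = 8; pos_y_4 = 8.5; pos_z_4 = 5; radius_4 = 1; height_4 = 5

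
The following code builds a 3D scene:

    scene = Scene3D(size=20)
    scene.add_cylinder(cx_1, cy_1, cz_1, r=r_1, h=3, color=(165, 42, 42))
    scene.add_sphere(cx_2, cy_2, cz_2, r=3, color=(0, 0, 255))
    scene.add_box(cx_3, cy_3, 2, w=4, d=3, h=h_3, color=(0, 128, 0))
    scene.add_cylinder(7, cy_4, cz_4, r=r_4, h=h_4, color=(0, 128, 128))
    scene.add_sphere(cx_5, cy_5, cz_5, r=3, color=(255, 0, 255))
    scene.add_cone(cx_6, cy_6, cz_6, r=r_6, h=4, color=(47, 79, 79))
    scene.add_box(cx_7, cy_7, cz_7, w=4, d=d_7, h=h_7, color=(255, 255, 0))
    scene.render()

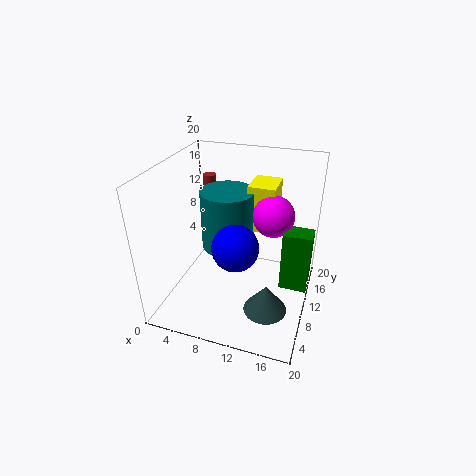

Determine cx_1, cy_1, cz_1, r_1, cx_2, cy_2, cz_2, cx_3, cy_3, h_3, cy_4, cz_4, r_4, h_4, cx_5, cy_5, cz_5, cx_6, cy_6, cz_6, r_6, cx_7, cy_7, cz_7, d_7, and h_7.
cx_1 = 3
cy_1 = 17
cz_1 = 13
r_1 = 1
cx_2 = 11
cy_2 = 6
cz_2 = 11
cx_3 = 16
cy_3 = 11
h_3 = 9
cy_4 = 14
cz_4 = 6
r_4 = 4
h_4 = 9
cx_5 = 14
cy_5 = 14
cz_5 = 12
cx_6 = 15
cy_6 = 7
cz_6 = 1
r_6 = 3
cx_7 = 10
cy_7 = 14
cz_7 = 9
d_7 = 5
h_7 = 7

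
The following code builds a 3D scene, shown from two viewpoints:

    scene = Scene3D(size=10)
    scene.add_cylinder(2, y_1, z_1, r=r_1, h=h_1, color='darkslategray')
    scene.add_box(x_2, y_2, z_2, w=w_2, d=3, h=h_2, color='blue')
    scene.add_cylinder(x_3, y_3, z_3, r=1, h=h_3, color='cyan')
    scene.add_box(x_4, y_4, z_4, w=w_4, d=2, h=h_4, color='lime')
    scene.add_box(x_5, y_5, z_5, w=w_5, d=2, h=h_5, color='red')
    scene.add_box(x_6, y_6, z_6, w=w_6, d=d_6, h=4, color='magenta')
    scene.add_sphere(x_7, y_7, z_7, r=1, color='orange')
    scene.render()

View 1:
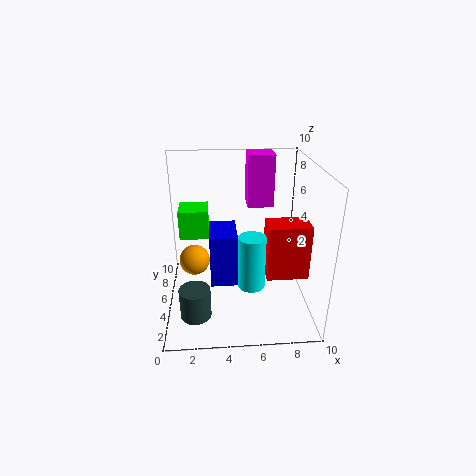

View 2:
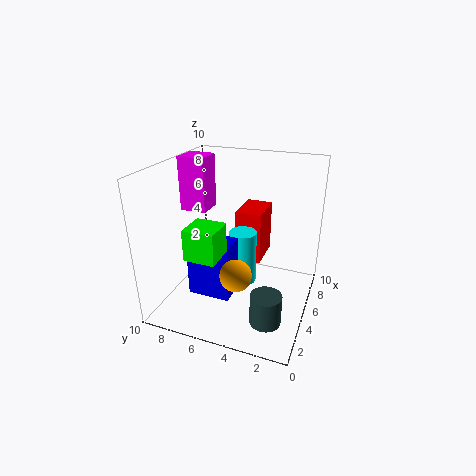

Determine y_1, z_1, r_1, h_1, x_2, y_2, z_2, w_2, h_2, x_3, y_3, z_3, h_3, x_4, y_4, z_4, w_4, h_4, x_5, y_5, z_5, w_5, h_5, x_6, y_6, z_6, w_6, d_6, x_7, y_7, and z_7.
y_1 = 2, z_1 = 1, r_1 = 1, h_1 = 2, x_2 = 3, y_2 = 5, z_2 = 1, w_2 = 2, h_2 = 4, x_3 = 6, y_3 = 5, z_3 = 1, h_3 = 4, x_4 = 1, y_4 = 5, z_4 = 5, w_4 = 2, h_4 = 2, x_5 = 7, y_5 = 4, z_5 = 2, w_5 = 3, h_5 = 4, x_6 = 6, y_6 = 8, z_6 = 6, w_6 = 2, d_6 = 2, x_7 = 2, y_7 = 4, z_7 = 4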